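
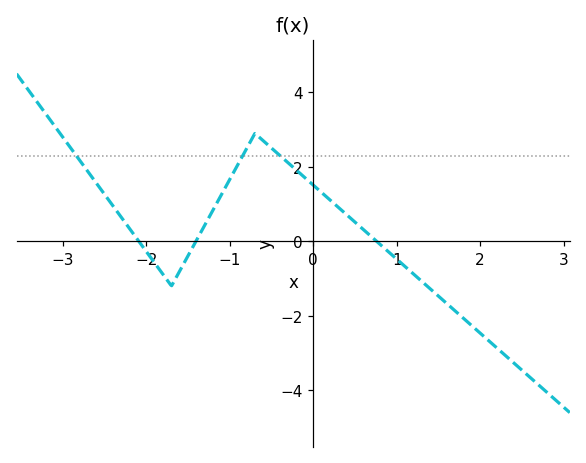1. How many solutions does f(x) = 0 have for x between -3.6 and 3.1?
3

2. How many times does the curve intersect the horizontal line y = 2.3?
3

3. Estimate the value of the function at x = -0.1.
1.8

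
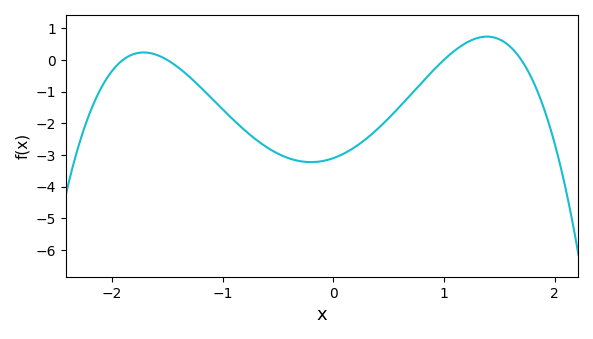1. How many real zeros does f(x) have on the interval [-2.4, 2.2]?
4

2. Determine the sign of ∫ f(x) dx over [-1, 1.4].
negative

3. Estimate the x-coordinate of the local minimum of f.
-0.2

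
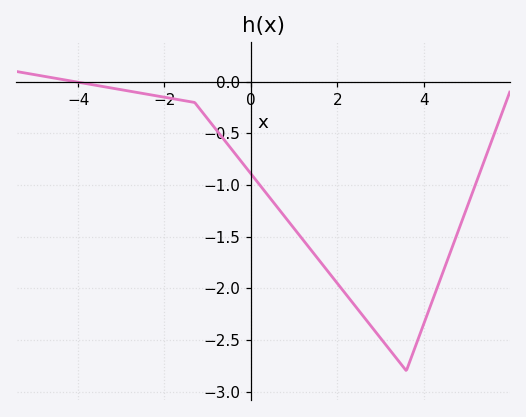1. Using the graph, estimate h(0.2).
-0.996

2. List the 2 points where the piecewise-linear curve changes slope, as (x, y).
(-1.3, -0.2); (3.6, -2.8)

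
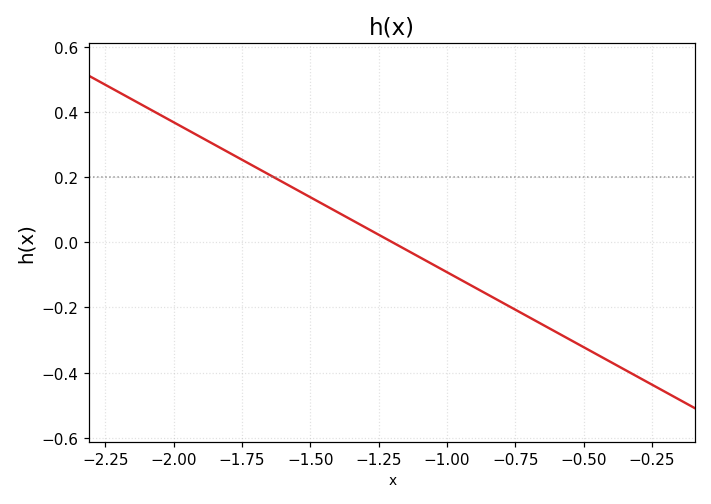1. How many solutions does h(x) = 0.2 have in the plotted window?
1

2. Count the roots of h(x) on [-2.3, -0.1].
1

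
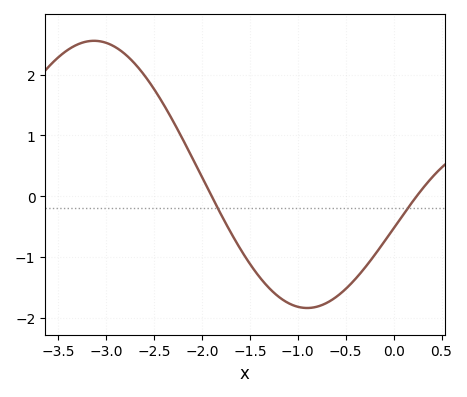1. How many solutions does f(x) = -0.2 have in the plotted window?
2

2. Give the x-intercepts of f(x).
-1.9, 0.2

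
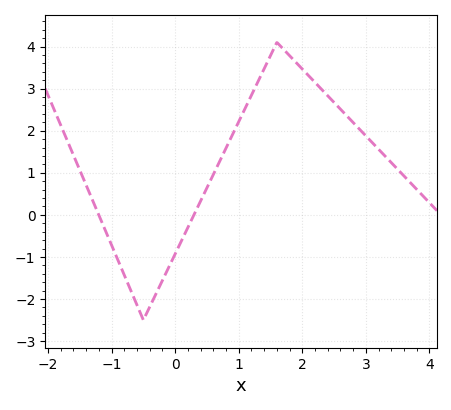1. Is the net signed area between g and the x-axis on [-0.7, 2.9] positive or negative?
positive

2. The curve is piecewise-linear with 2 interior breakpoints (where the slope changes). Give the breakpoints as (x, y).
(-0.5, -2.5); (1.6, 4.1)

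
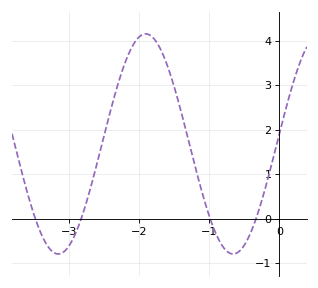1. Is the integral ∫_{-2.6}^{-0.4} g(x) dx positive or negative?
positive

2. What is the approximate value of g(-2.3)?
3.03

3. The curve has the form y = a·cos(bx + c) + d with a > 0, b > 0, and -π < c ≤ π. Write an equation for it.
y = 2.47cos(2.52x - 1.48) + 1.68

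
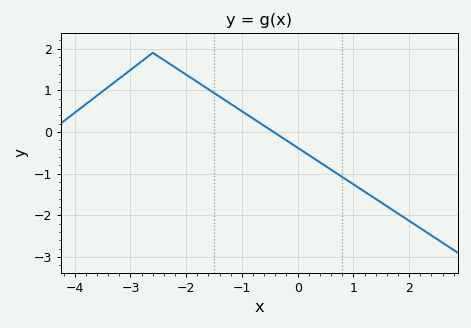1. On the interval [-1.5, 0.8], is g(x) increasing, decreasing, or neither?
decreasing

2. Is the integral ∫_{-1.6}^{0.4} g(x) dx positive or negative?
positive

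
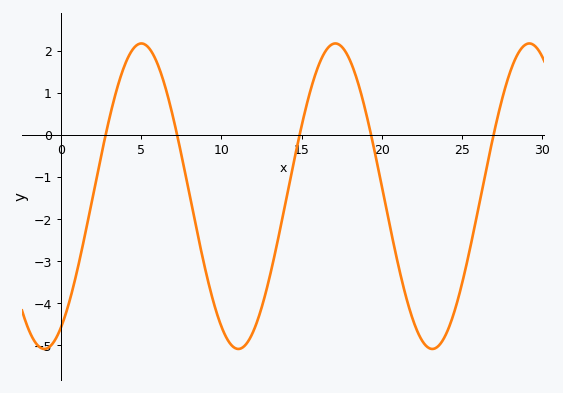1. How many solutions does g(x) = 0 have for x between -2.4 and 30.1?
5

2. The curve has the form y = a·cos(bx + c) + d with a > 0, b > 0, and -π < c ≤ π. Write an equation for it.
y = 3.63cos(0.52x - 2.61) - 1.46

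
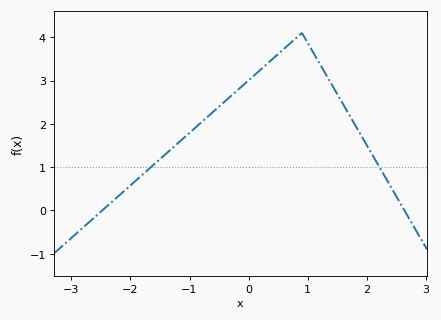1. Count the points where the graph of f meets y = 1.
2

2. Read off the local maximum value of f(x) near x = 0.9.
4.1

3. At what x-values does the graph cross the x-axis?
-2.5, 2.6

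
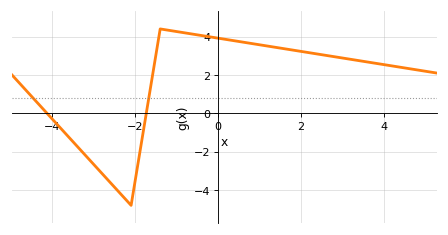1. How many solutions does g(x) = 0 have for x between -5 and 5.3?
2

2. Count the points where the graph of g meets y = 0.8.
2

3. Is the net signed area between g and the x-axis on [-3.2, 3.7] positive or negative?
positive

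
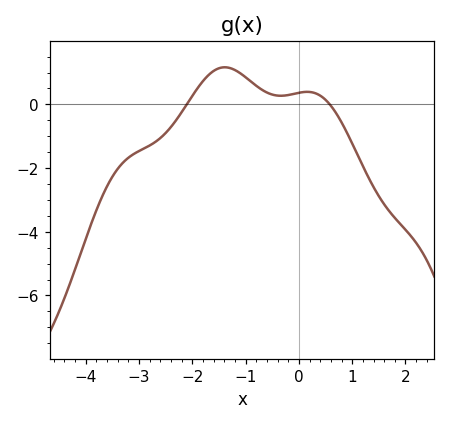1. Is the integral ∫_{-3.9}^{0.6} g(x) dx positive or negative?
negative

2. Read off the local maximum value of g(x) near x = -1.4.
1.16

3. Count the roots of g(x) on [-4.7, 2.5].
2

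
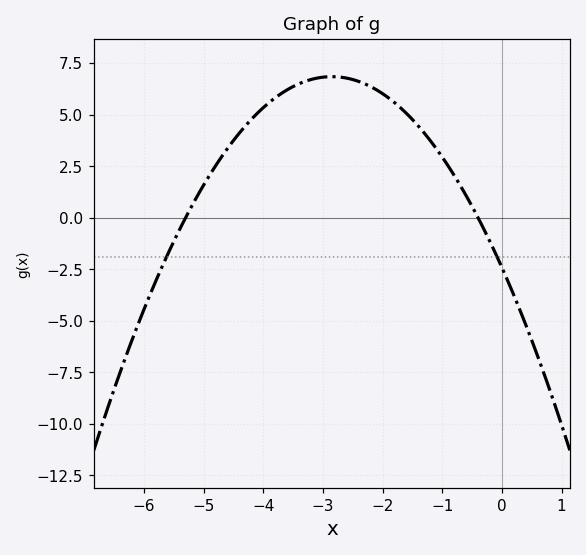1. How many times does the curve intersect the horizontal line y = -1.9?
2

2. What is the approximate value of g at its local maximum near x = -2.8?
6.84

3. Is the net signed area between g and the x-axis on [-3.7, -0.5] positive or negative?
positive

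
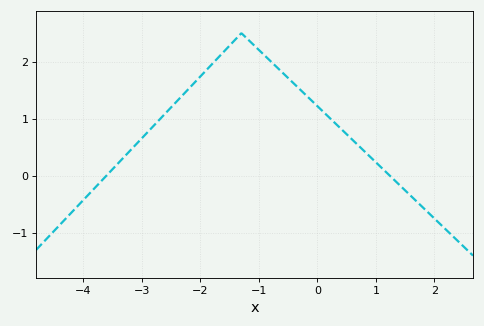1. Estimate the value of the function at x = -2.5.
1.2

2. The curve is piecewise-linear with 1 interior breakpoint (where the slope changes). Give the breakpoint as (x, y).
(-1.3, 2.5)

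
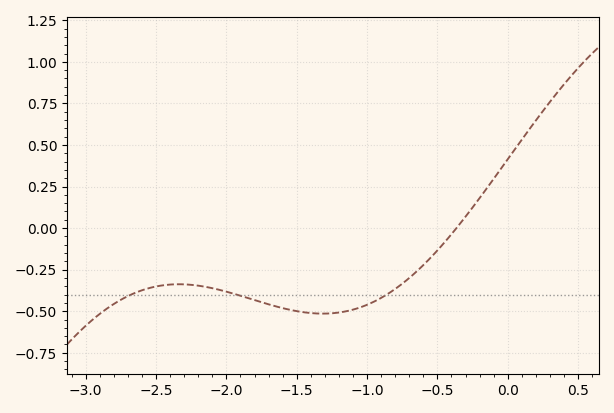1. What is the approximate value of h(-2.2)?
-0.346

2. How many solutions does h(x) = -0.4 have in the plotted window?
3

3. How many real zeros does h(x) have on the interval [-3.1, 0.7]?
1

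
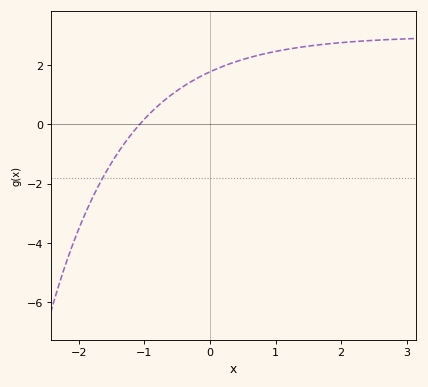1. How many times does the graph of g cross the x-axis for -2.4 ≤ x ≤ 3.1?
1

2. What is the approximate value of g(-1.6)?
-1.6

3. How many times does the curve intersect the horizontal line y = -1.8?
1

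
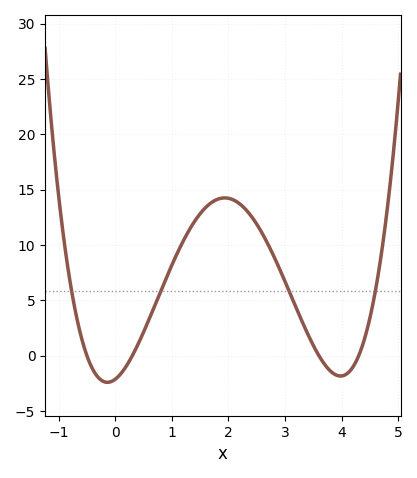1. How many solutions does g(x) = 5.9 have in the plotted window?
4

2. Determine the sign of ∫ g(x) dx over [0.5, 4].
positive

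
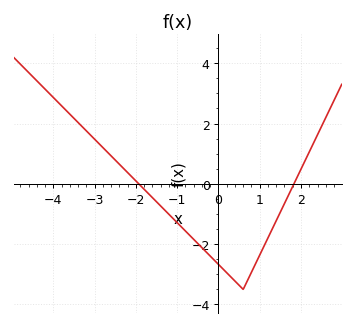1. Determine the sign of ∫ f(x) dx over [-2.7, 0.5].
negative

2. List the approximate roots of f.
-2, 1.8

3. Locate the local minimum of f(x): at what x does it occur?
0.6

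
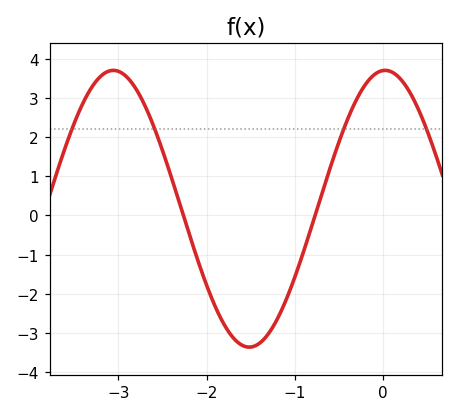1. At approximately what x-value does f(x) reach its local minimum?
-1.52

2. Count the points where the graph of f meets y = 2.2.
4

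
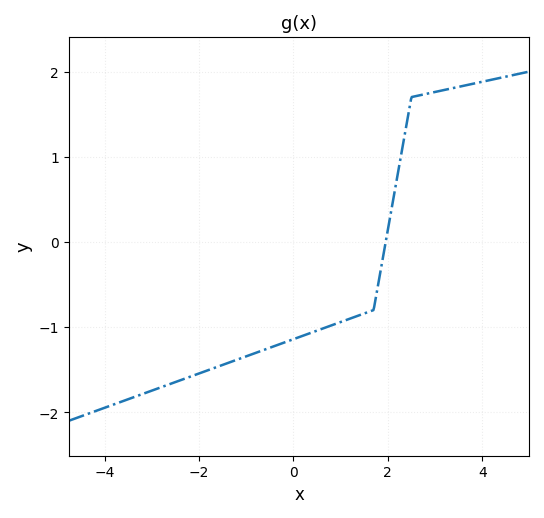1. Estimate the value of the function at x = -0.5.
-1.24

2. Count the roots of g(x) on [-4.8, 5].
1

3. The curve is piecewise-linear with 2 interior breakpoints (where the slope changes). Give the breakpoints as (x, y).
(1.7, -0.8); (2.5, 1.7)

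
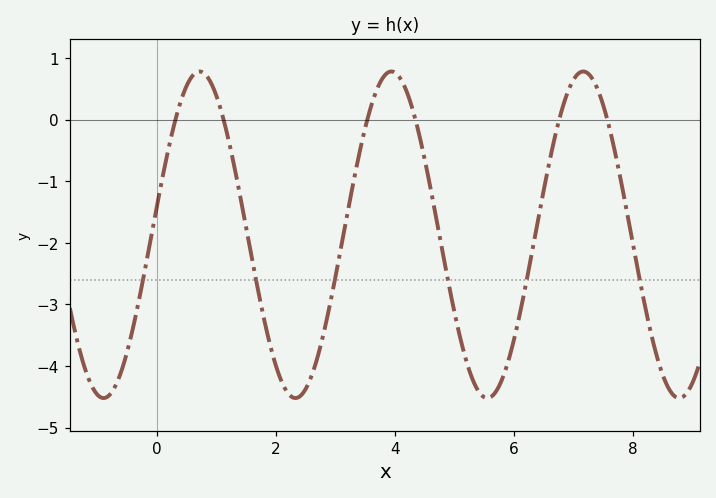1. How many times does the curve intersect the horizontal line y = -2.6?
6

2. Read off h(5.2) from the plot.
-3.9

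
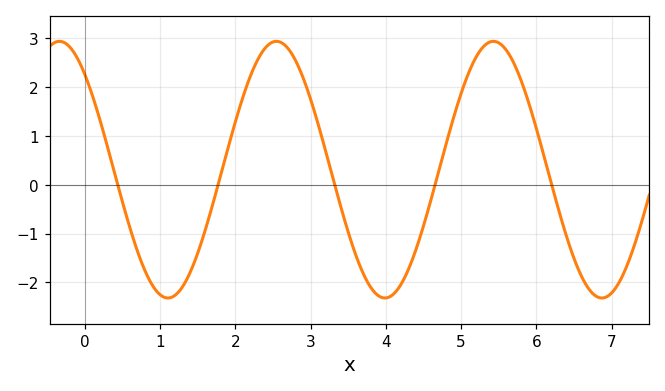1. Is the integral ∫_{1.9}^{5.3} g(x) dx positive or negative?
positive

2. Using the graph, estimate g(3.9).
-2.27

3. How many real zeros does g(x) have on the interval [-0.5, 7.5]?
5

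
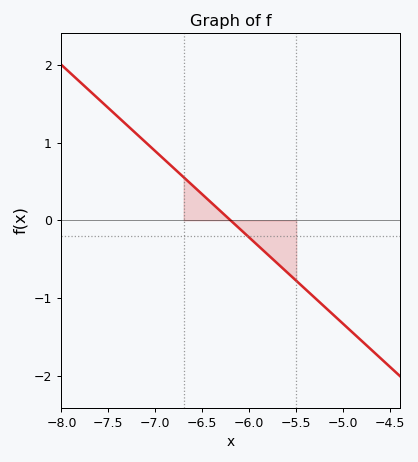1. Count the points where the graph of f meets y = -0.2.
1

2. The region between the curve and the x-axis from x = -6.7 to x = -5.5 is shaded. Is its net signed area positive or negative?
negative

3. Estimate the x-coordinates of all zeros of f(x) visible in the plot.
-6.2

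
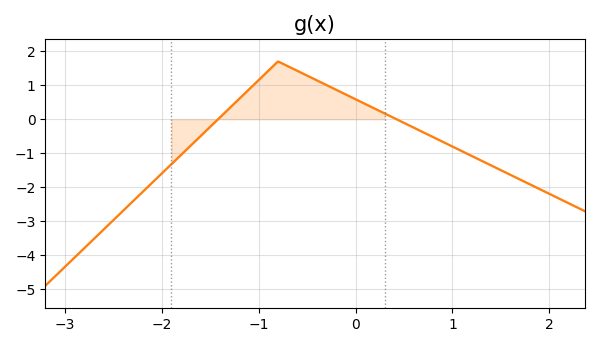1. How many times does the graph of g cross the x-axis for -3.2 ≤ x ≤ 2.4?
2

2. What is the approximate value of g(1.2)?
-1.08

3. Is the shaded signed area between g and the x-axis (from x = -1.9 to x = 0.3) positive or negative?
positive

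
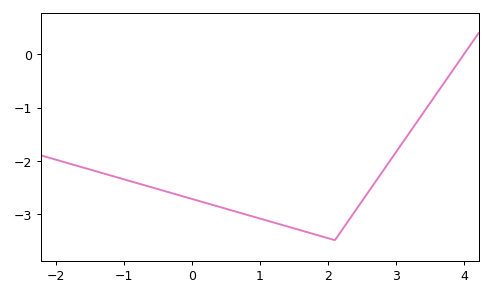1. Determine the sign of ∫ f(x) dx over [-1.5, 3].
negative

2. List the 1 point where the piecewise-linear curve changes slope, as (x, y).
(2.1, -3.5)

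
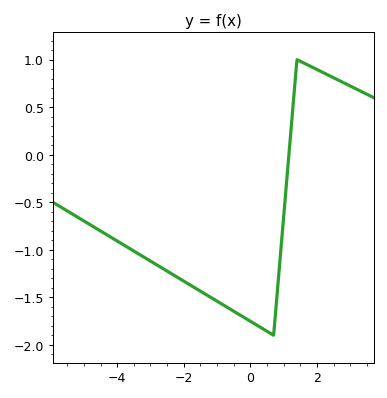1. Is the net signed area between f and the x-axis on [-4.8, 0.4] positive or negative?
negative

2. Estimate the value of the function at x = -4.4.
-0.8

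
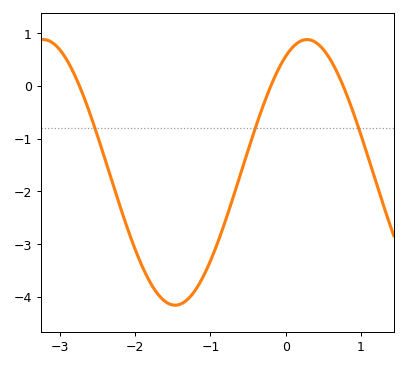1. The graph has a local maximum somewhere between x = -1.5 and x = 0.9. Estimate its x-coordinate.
0.3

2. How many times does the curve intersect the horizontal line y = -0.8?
3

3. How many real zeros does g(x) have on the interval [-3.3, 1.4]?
3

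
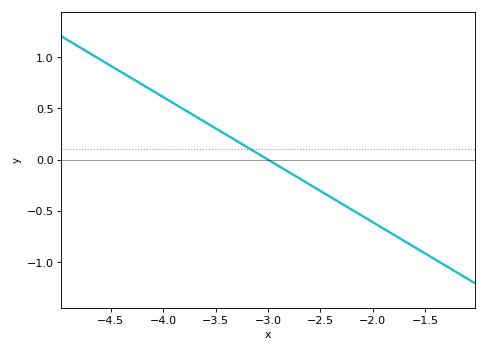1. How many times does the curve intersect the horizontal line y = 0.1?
1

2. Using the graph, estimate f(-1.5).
-0.915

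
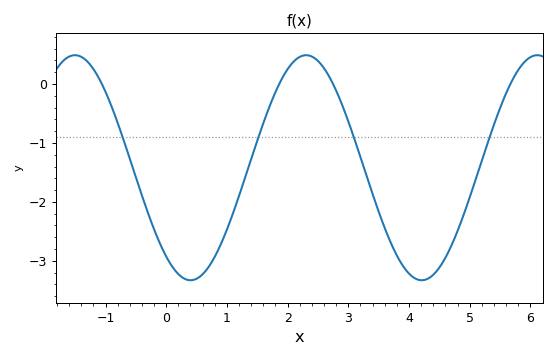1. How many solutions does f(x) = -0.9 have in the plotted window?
4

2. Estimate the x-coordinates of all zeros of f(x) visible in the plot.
-1, 1.8, 2.8, 5.6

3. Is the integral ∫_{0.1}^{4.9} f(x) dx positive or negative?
negative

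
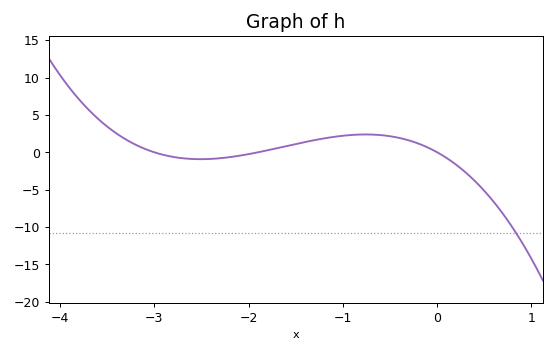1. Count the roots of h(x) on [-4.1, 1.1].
3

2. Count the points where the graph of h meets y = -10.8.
1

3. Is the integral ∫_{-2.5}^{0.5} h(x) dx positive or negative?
positive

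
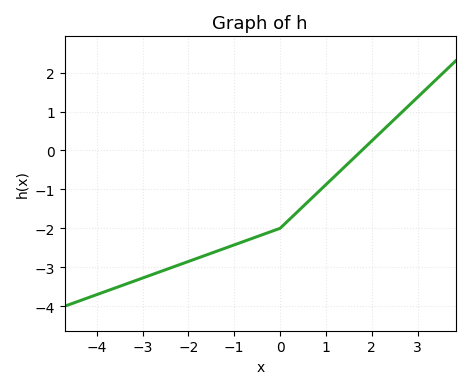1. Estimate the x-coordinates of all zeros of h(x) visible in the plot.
1.78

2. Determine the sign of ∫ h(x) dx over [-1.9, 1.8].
negative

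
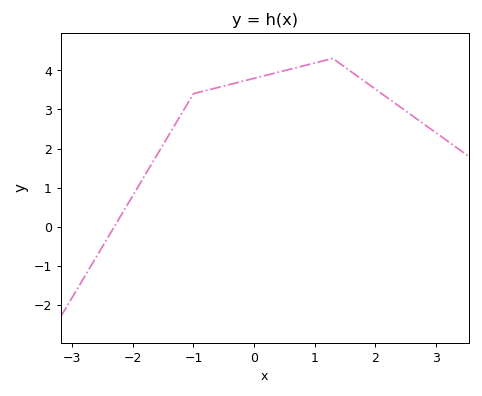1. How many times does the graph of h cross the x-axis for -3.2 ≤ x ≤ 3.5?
1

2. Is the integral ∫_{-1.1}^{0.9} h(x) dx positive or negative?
positive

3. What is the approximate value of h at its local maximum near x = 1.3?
4.3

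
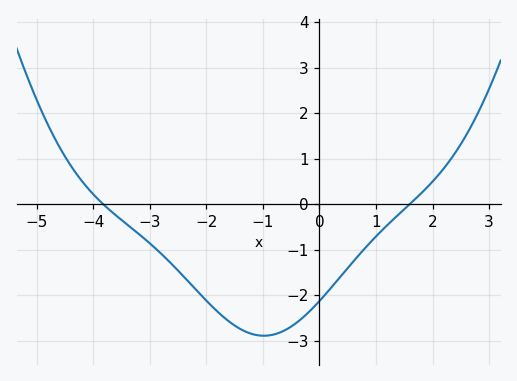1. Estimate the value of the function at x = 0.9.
-0.842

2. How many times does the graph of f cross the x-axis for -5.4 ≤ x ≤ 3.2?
2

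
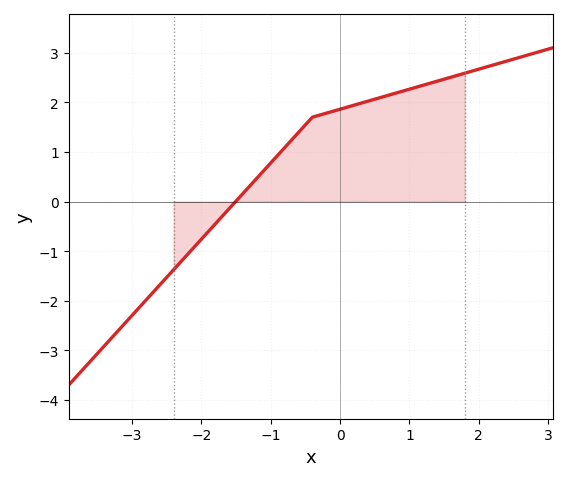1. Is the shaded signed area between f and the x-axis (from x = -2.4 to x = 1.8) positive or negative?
positive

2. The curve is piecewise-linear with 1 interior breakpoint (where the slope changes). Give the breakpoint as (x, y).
(-0.4, 1.7)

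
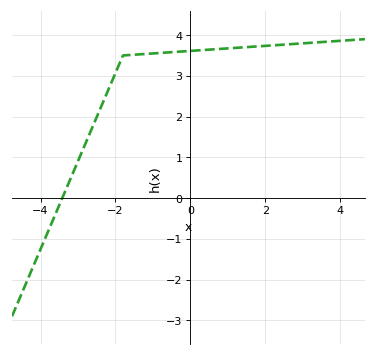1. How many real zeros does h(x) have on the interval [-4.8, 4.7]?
1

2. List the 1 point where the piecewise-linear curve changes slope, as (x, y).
(-1.8, 3.5)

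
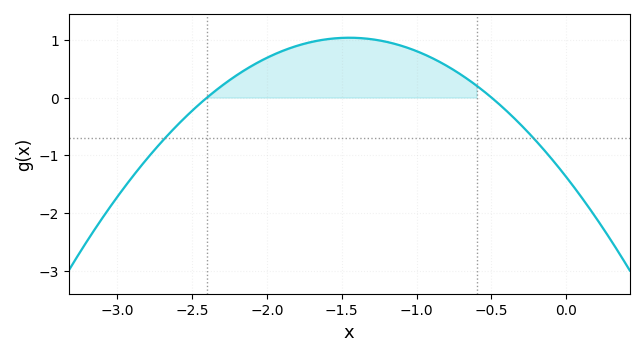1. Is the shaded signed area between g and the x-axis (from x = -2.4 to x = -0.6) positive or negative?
positive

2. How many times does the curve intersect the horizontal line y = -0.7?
2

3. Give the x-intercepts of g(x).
-2.4, -0.5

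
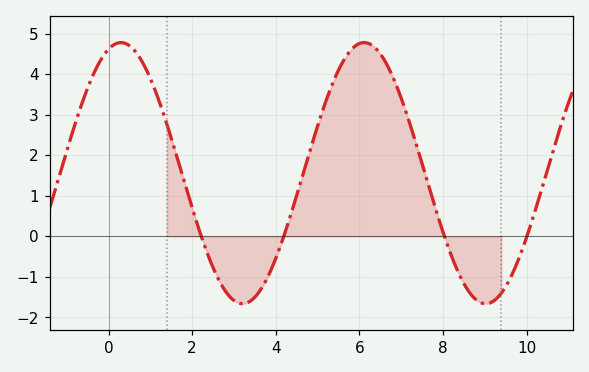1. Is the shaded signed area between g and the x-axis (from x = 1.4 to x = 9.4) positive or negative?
positive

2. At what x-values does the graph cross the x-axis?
2.22, 4.19, 8.04, 10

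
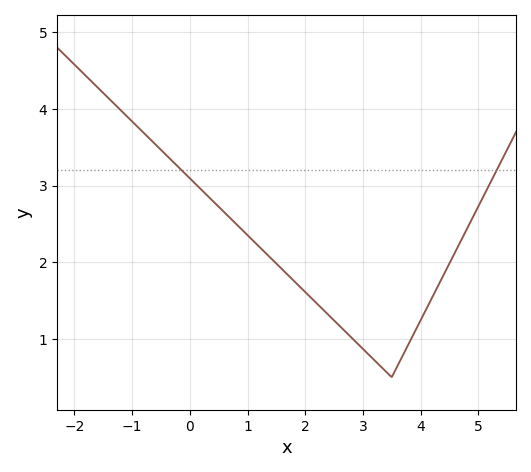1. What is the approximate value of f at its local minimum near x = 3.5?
0.5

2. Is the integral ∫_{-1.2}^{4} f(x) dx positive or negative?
positive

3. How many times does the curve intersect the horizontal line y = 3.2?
2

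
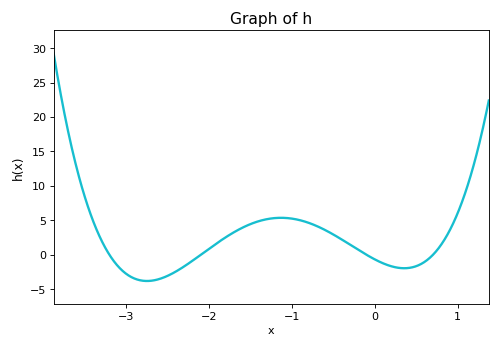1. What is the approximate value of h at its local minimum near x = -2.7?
-3.8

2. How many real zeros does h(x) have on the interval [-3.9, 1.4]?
4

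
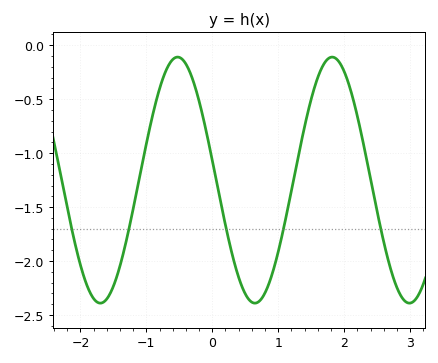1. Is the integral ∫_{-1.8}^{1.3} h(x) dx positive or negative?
negative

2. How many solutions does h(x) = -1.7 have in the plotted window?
5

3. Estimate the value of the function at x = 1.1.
-1.65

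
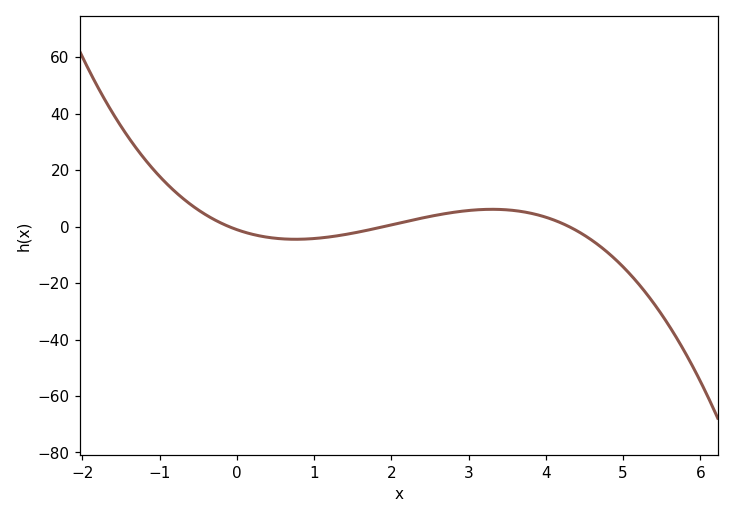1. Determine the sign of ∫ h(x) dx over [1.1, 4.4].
positive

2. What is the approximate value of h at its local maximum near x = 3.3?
6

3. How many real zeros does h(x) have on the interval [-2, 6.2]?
3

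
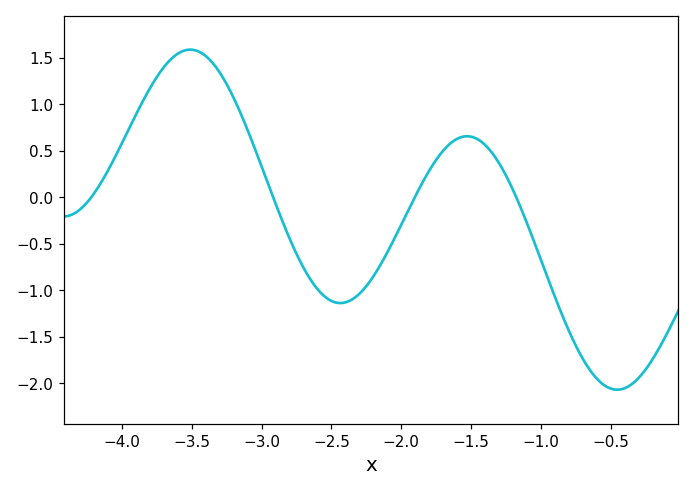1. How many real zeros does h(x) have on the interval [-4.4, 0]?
4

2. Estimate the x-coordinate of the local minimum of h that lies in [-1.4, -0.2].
-0.5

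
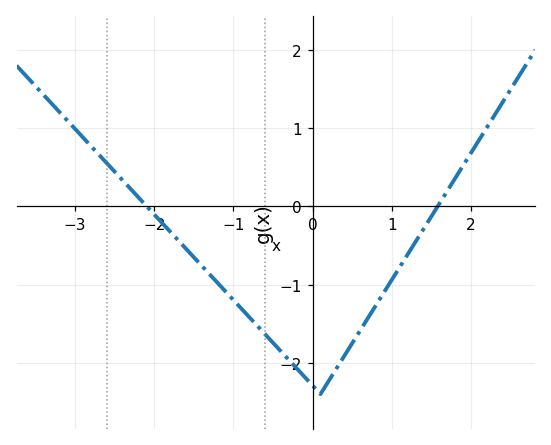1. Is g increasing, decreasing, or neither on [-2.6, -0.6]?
decreasing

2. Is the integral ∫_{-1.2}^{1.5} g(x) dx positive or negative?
negative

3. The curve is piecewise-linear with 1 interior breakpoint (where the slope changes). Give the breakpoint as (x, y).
(0.1, -2.4)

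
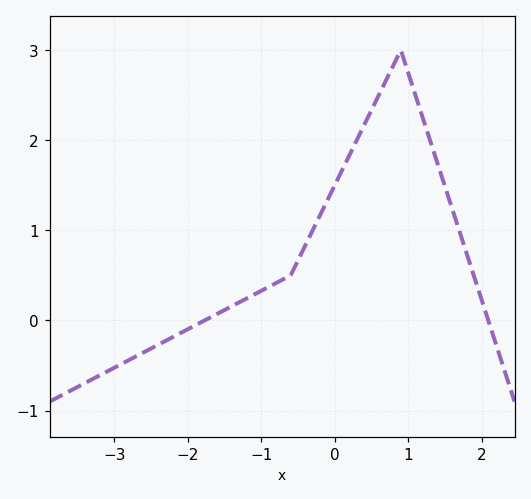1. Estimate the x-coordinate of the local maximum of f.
0.9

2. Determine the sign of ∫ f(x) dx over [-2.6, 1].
positive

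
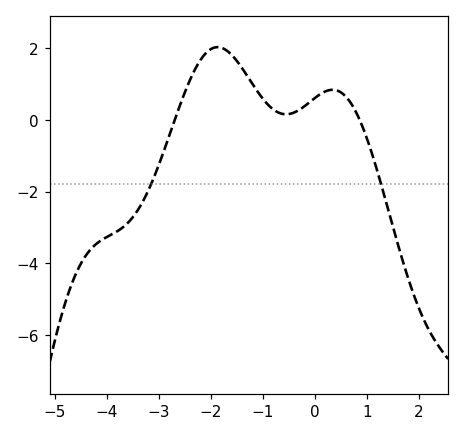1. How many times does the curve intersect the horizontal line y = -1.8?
2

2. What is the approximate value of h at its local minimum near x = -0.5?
0.2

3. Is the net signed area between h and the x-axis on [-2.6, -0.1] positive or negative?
positive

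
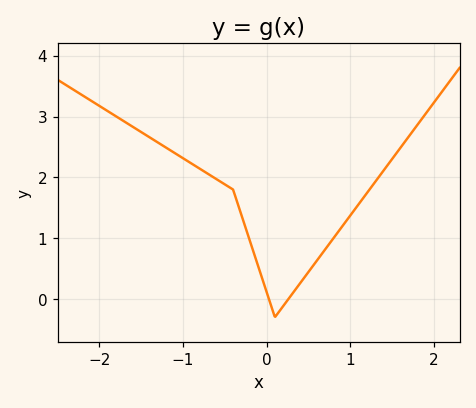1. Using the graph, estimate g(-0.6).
2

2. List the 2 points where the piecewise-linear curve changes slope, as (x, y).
(-0.4, 1.8); (0.1, -0.3)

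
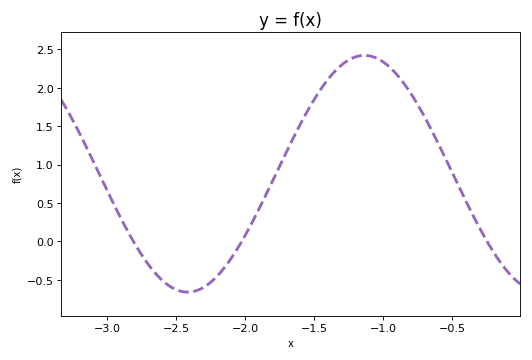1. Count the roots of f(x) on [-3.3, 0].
3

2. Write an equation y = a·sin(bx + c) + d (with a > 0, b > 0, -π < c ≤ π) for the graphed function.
y = 1.54sin(2.45x - 1.93) + 0.88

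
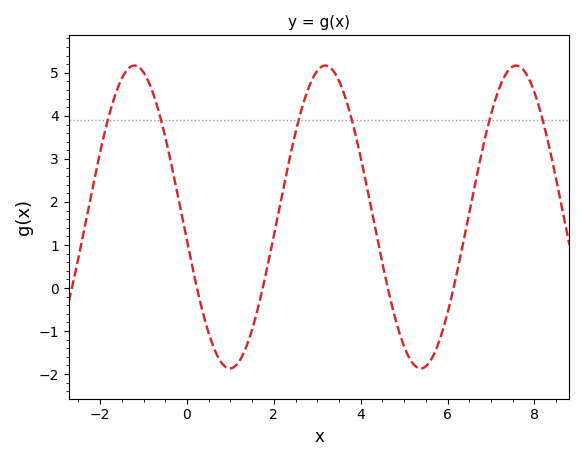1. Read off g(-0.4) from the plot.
3.1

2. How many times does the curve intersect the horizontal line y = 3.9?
6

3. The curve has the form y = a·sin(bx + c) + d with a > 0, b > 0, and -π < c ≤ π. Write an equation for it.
y = 3.52sin(1.4x - 3) + 1.65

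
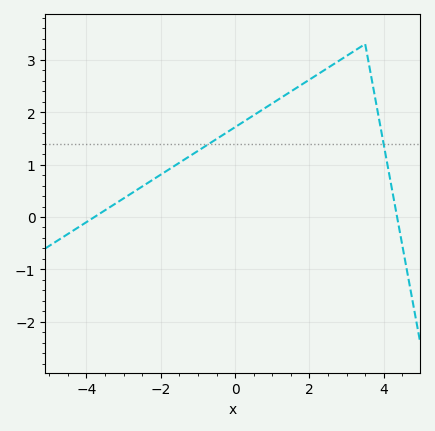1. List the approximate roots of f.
-3.8, 4.4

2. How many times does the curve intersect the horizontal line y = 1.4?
2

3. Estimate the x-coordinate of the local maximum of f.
3.4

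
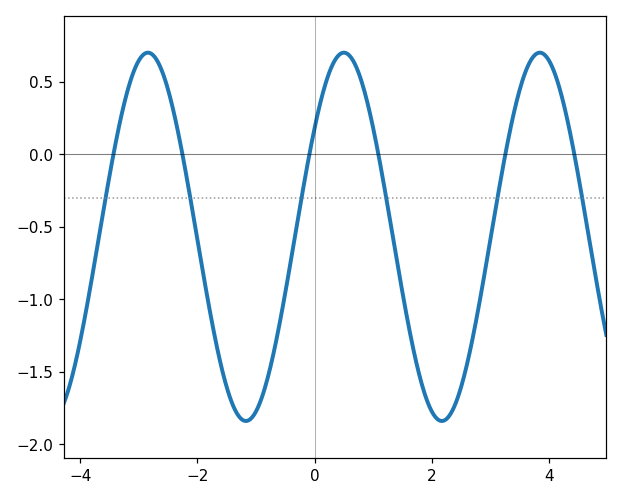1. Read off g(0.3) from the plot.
0.612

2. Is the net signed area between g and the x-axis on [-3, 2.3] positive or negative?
negative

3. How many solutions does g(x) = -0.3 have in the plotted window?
6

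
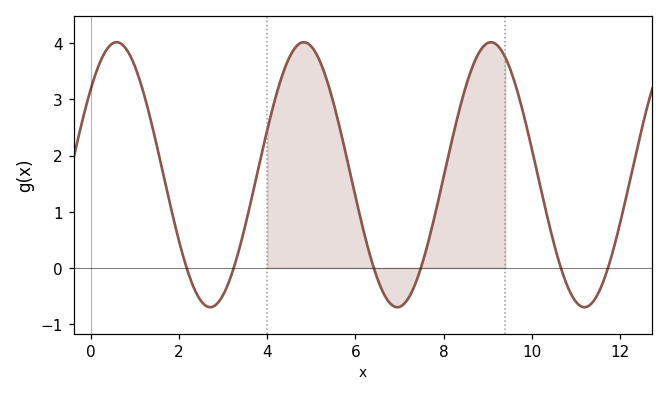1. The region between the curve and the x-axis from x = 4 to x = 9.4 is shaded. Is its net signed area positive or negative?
positive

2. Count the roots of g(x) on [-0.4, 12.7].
6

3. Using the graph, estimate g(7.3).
-0.39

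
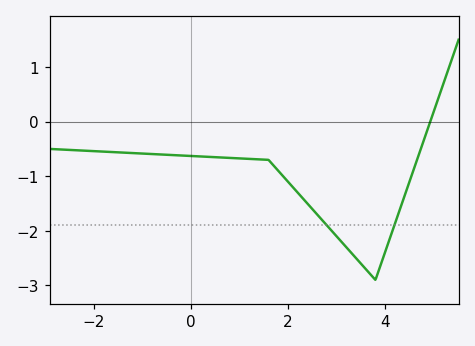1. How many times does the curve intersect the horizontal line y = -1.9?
2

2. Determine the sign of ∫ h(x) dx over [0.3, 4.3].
negative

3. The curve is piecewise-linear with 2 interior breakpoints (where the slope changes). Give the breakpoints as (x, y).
(1.6, -0.7); (3.8, -2.9)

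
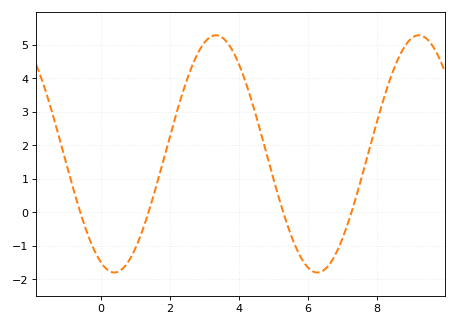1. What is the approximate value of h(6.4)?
-1.76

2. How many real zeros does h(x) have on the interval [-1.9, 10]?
4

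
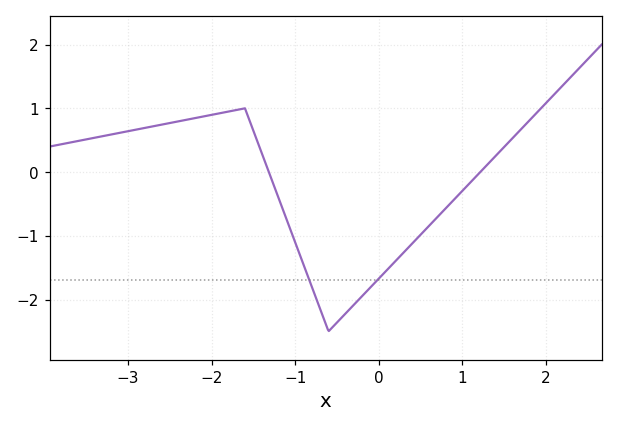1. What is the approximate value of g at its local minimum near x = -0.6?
-2.5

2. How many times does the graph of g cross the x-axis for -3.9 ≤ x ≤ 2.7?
2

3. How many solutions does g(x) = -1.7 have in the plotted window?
2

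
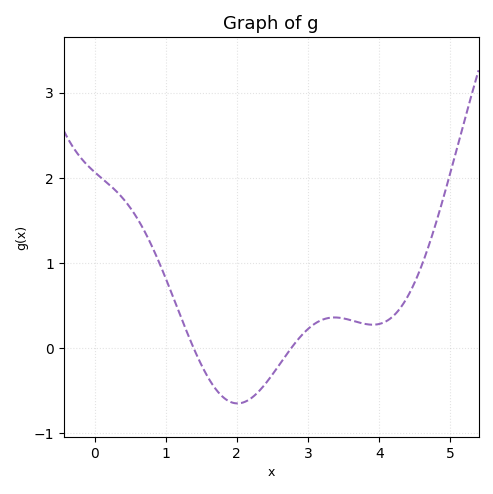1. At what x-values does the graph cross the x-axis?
1.39, 2.77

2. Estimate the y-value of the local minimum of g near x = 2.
-0.651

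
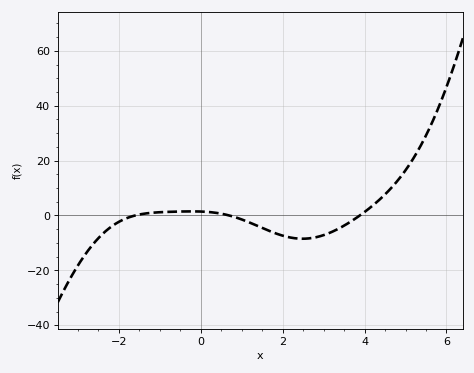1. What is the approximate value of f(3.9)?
0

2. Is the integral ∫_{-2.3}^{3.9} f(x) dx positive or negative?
negative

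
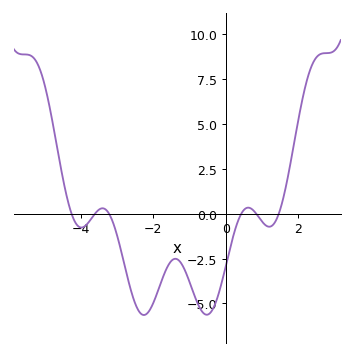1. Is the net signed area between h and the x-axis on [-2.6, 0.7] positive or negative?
negative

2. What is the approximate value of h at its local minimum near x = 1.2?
-0.722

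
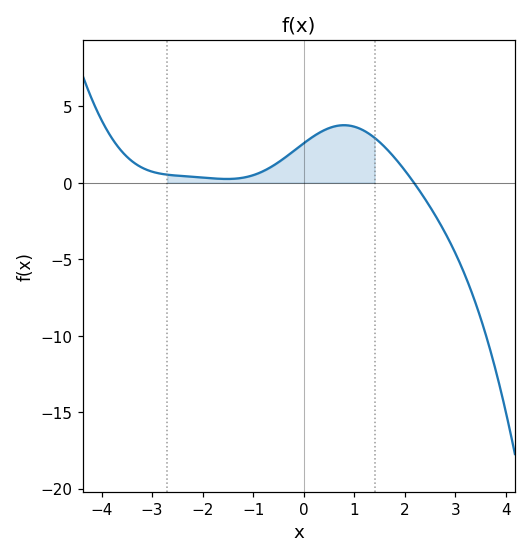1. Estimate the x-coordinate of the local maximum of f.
0.8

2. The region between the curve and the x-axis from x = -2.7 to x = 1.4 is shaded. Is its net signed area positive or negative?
positive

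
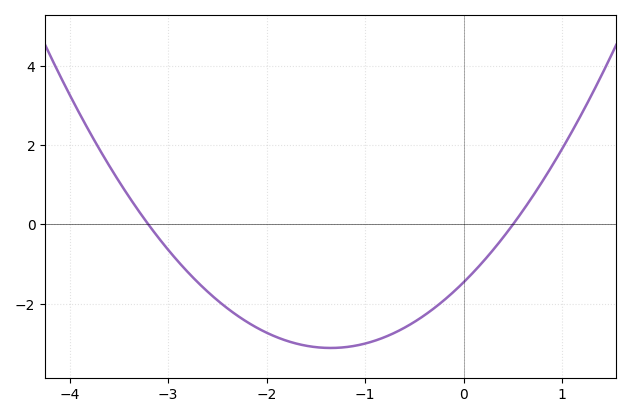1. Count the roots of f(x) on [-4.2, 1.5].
2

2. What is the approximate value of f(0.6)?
0.4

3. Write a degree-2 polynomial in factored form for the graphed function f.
y = 0.91(x + 3.2)(x - 0.5)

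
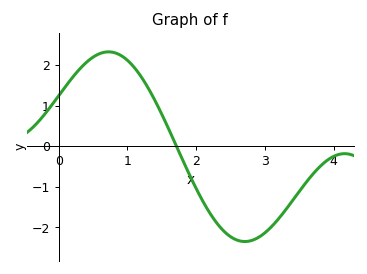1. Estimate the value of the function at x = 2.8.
-2.32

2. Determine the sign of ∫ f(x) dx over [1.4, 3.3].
negative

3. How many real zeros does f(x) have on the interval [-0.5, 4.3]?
1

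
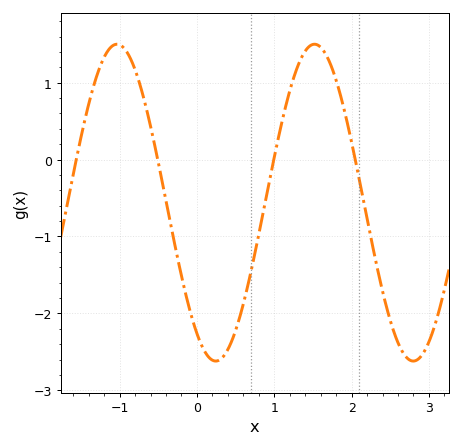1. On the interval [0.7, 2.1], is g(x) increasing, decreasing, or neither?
neither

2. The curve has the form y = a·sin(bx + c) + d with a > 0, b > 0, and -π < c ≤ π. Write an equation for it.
y = 2.06sin(2.46x - 2.17) - 0.56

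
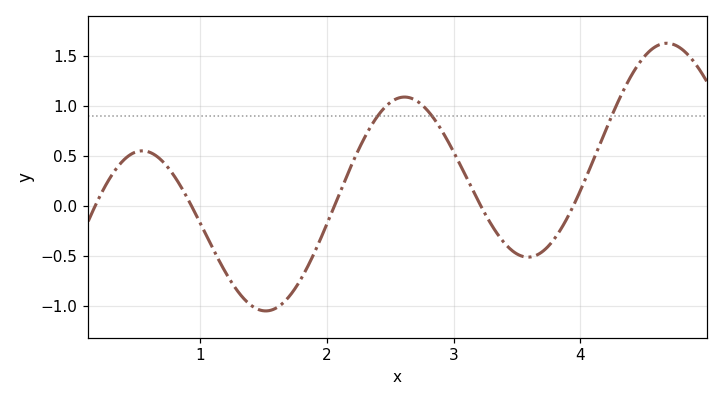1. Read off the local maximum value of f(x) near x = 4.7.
1.6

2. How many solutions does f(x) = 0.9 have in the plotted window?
3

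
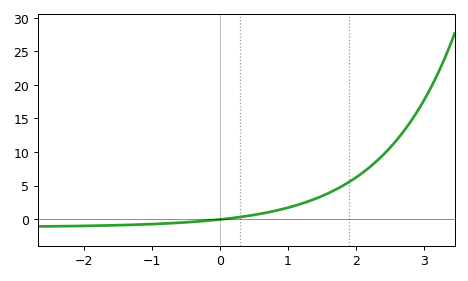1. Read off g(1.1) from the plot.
1.99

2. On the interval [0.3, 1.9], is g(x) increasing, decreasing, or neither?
increasing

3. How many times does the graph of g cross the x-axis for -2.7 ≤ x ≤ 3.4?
1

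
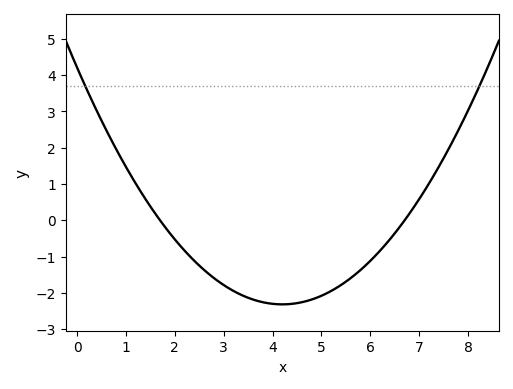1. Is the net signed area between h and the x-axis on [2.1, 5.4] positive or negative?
negative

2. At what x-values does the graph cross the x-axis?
1.7, 6.7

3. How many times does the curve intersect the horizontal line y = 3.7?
2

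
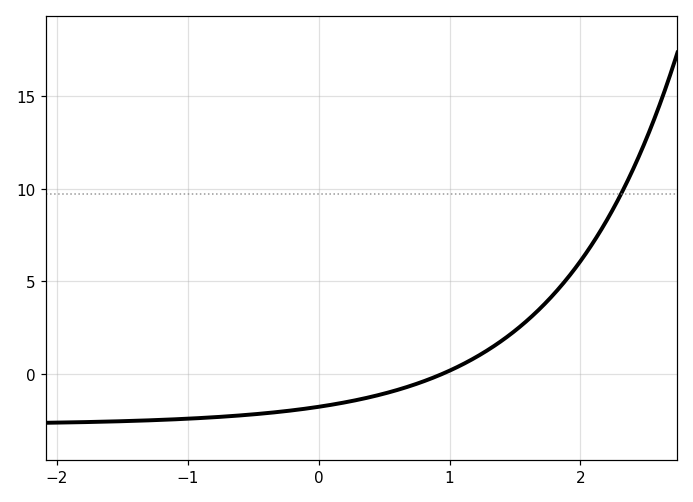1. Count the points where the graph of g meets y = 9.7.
1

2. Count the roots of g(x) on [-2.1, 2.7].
1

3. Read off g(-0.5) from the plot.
-2.2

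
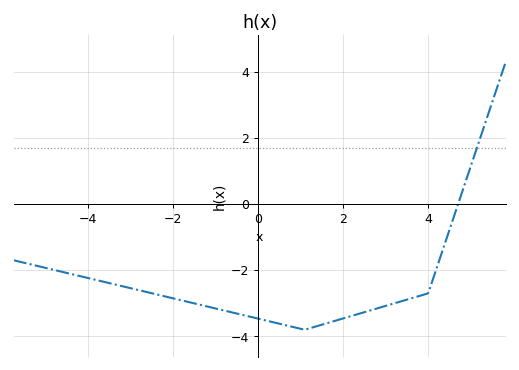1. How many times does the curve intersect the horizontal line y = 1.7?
1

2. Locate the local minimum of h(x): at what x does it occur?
1.1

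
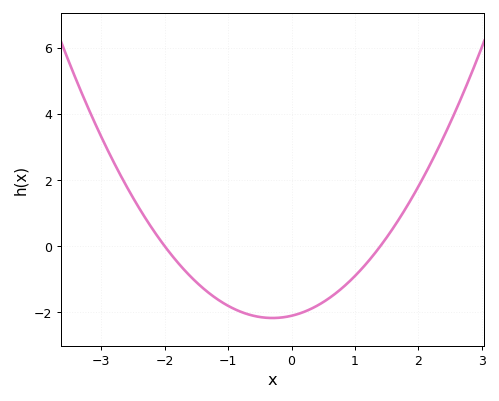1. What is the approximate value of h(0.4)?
-1.8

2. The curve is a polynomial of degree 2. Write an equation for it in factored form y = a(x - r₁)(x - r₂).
y = 0.75(x + 2)(x - 1.4)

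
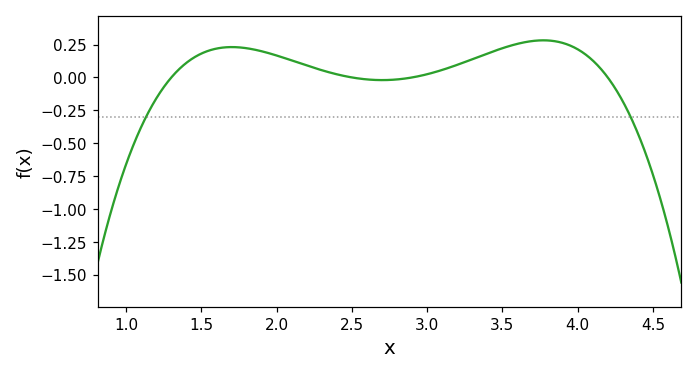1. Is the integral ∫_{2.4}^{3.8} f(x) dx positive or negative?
positive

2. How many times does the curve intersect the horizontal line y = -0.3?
2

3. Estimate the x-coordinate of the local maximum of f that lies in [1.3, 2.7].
1.7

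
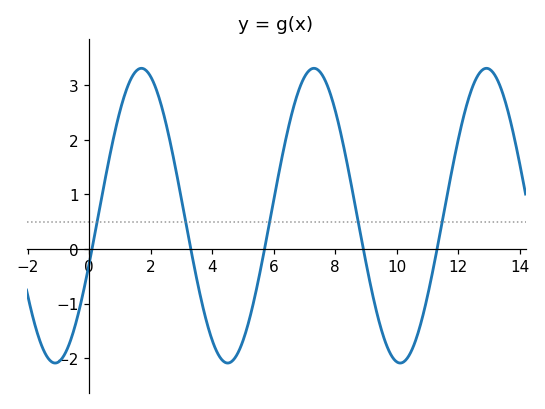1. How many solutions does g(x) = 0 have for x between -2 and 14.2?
5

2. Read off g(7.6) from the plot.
3.2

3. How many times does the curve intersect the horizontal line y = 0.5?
5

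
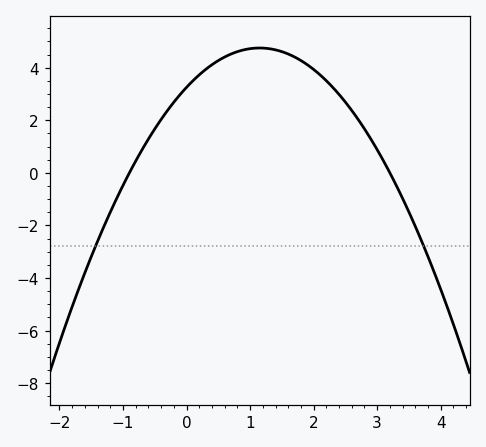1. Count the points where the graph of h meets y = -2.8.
2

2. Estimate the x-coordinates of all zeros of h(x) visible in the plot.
-0.9, 3.2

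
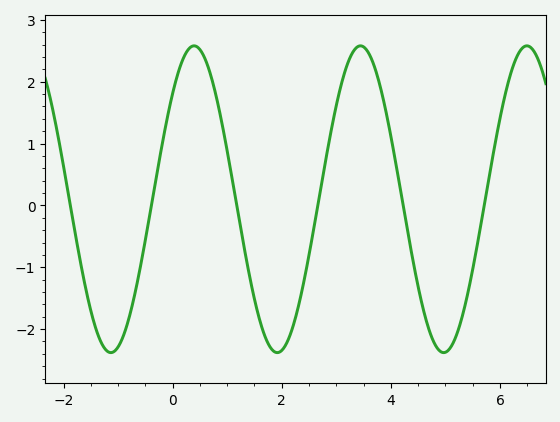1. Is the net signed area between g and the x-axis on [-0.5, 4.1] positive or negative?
positive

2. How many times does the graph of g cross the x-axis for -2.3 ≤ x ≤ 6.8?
6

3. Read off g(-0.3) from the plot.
0.5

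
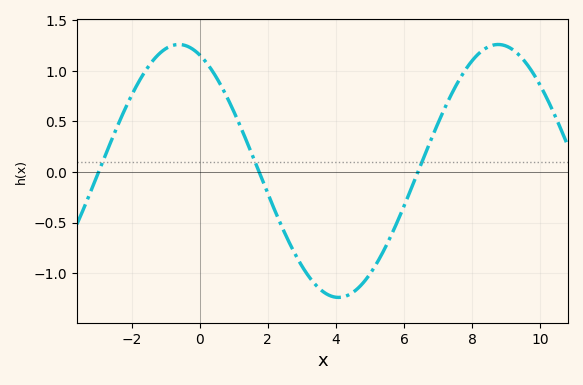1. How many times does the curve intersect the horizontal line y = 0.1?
3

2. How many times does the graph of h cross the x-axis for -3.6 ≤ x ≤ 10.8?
3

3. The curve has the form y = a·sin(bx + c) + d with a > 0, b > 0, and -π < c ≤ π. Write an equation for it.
y = 1.25sin(0.67x + 2) + 0.01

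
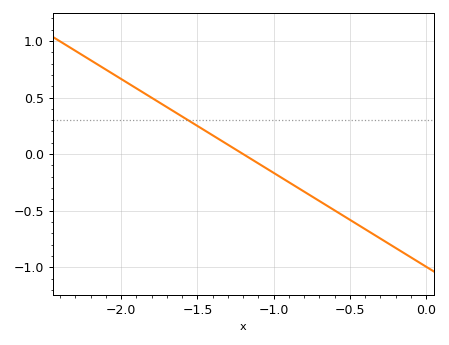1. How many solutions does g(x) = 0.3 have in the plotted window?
1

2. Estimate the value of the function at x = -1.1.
-0.1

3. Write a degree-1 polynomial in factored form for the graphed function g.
y = -0.83(x + 1.2)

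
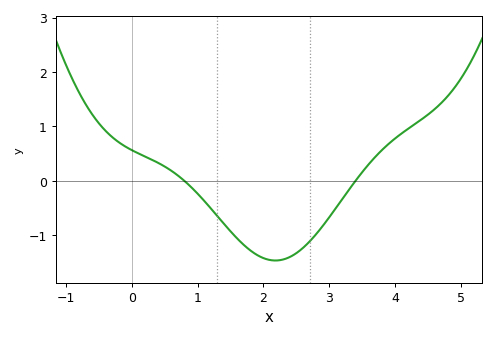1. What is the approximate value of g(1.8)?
-1.28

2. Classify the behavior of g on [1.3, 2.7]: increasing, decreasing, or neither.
neither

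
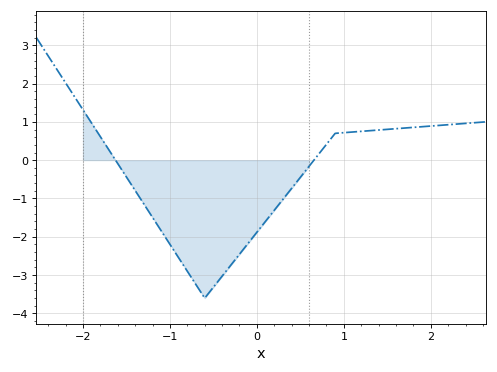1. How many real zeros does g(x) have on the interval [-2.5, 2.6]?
2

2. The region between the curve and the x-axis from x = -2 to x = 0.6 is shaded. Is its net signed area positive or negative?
negative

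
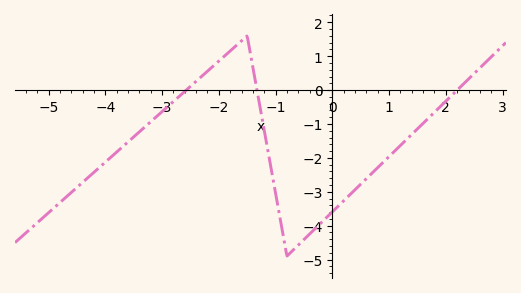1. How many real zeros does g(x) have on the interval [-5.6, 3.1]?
3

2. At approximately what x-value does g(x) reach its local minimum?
-0.799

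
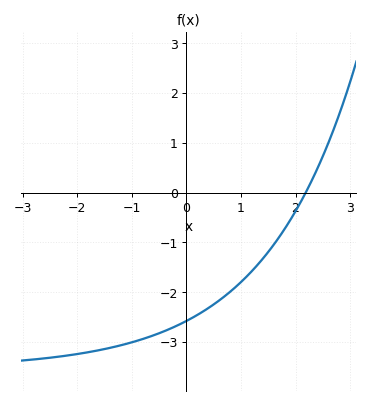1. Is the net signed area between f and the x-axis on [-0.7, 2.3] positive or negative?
negative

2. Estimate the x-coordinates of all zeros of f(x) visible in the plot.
2.19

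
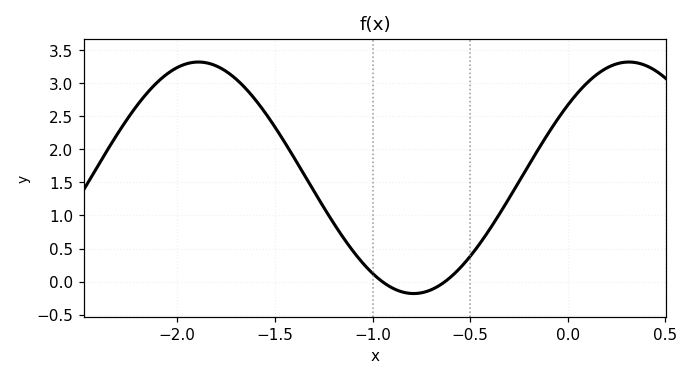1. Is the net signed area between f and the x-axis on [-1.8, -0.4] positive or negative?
positive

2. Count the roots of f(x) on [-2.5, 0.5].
2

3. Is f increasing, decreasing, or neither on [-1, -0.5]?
neither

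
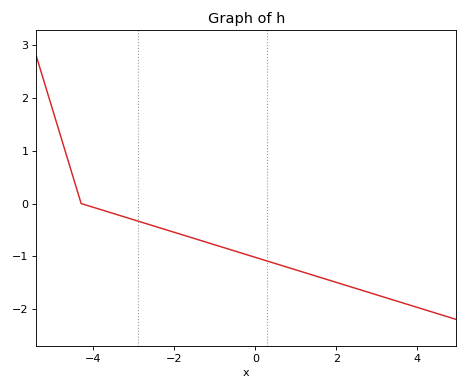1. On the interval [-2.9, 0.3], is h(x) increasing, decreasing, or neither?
decreasing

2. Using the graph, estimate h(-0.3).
-0.95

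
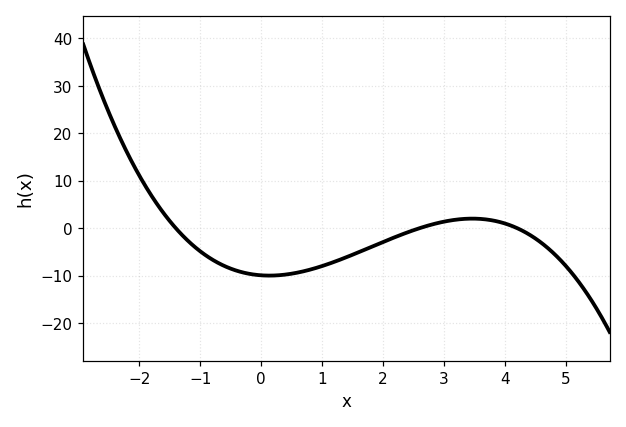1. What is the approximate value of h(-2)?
11.1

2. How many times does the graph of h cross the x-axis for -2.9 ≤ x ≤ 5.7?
3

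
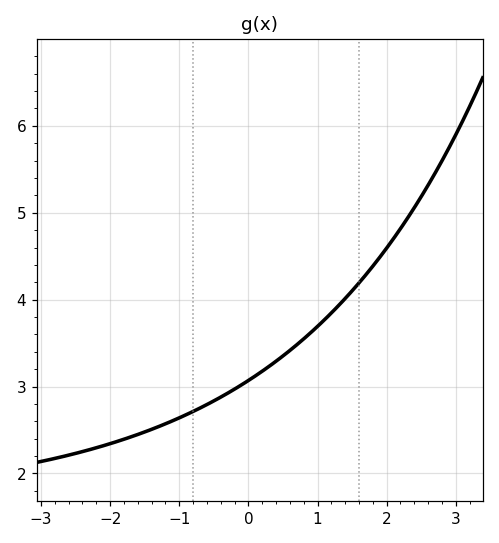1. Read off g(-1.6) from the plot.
2.45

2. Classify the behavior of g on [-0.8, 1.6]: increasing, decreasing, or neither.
increasing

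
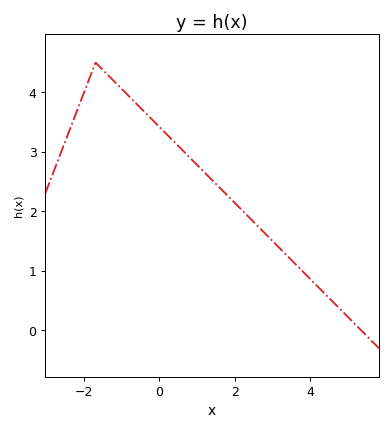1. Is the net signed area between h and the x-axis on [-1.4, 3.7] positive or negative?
positive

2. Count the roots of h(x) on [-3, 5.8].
1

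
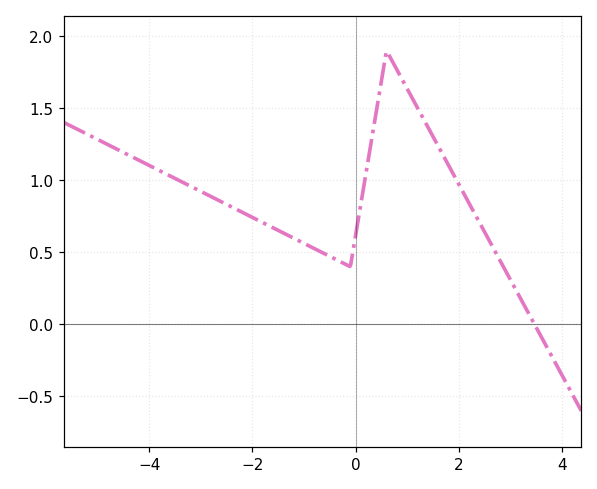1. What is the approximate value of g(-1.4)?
0.634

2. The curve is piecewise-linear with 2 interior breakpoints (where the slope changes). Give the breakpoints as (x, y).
(-0.1, 0.4); (0.6, 1.9)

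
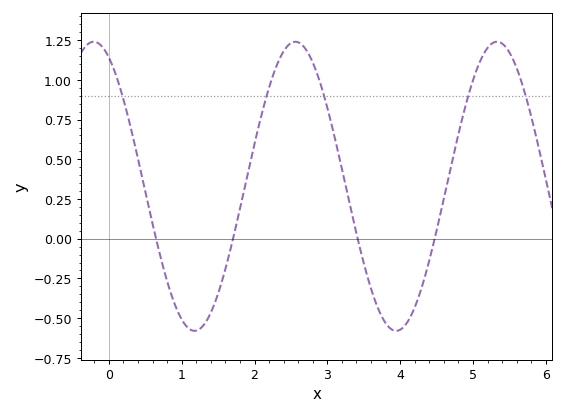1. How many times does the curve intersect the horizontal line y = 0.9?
5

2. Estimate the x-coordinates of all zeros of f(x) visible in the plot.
0.6, 1.7, 3.4, 4.5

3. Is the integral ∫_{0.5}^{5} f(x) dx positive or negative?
positive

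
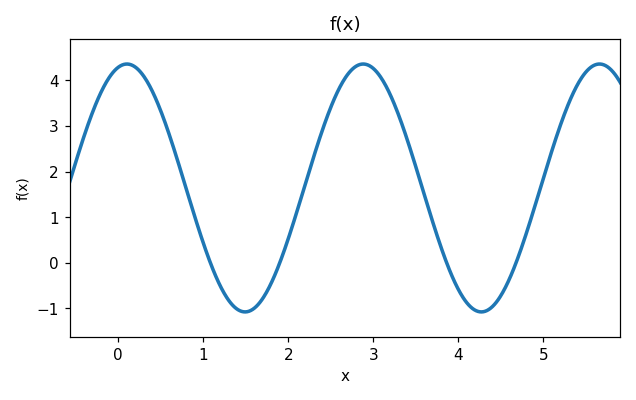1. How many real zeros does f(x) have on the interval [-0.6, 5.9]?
4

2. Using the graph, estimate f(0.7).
2.23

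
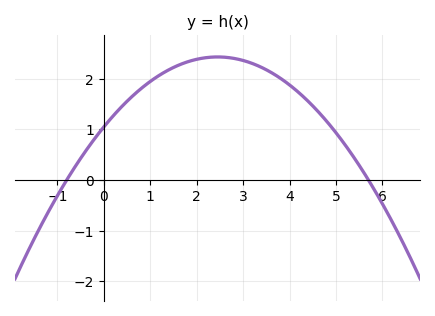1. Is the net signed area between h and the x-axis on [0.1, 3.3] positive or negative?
positive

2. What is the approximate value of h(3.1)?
2.3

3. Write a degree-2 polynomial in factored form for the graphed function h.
y = -0.23(x + 0.8)(x - 5.7)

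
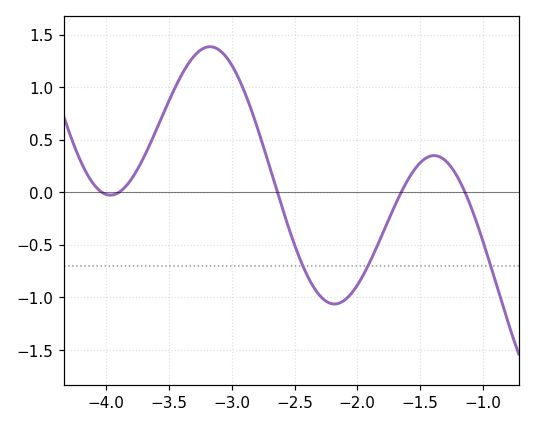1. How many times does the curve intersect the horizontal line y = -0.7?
3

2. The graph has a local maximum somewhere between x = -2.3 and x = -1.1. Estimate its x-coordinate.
-1.4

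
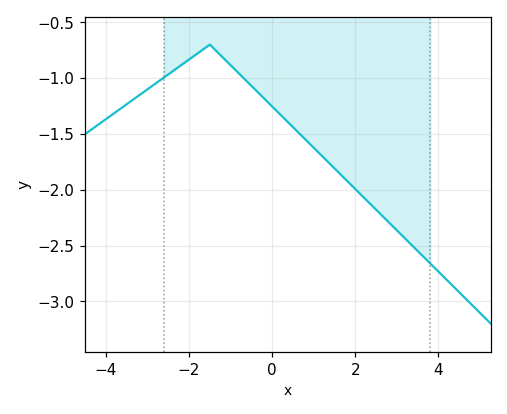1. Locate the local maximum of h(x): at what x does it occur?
-1.4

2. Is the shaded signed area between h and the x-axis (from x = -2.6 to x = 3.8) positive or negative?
negative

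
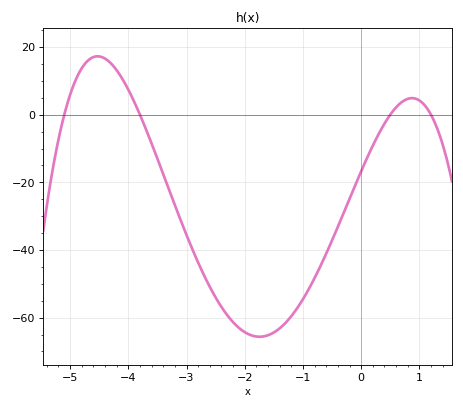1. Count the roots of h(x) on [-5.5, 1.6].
4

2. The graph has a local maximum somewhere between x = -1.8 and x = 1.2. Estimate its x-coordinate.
0.9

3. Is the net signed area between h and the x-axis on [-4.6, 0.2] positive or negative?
negative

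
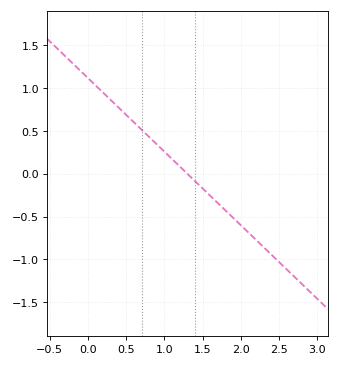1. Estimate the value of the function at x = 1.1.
0.172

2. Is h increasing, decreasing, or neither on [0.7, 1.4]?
decreasing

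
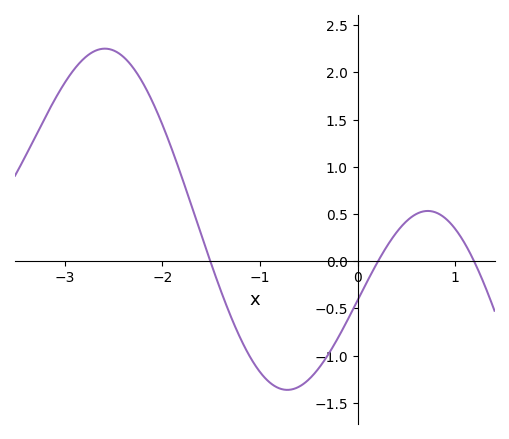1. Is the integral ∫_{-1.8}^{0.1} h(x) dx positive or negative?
negative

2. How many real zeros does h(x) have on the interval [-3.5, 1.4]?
3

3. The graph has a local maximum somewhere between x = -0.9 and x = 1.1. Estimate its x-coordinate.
0.72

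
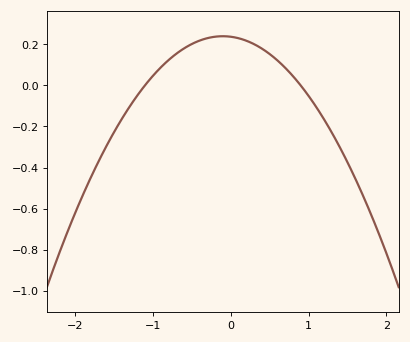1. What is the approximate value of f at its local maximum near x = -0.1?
0.24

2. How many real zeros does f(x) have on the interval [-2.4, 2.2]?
2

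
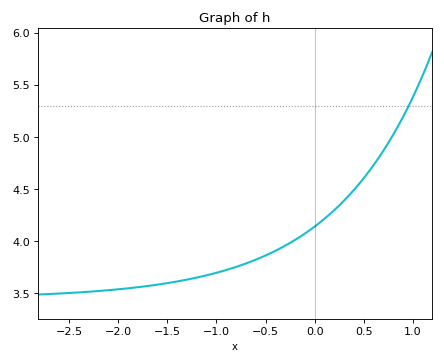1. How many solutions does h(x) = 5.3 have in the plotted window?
1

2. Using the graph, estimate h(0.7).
4.87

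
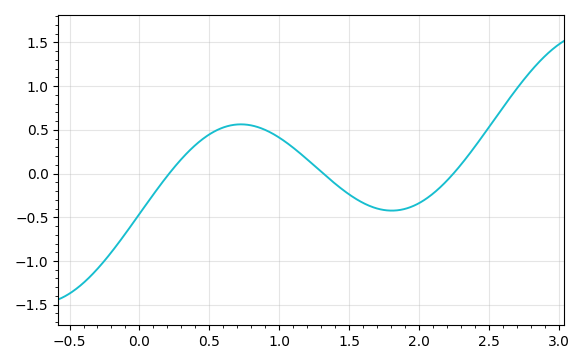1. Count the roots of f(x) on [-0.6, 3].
3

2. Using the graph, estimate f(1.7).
-0.399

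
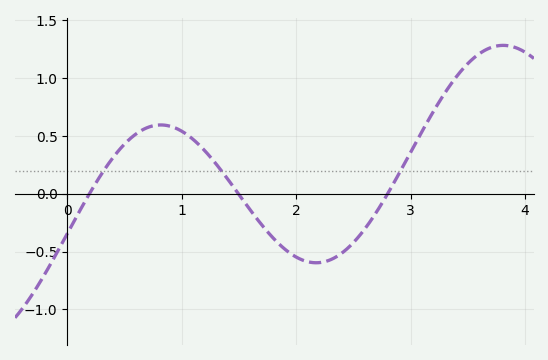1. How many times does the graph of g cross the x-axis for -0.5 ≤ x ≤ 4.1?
3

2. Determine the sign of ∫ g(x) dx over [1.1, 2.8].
negative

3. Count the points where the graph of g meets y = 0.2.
3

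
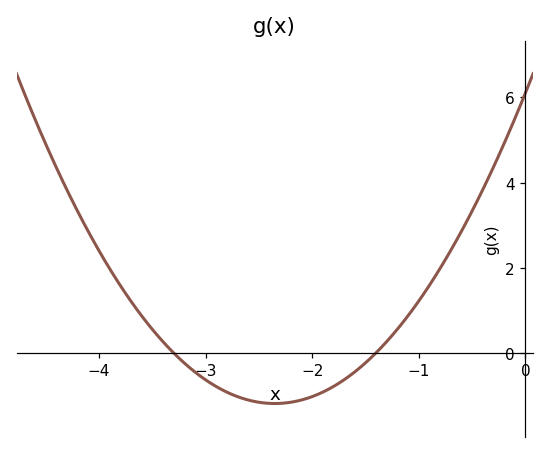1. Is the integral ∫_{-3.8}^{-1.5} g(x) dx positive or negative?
negative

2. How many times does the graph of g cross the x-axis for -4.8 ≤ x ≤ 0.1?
2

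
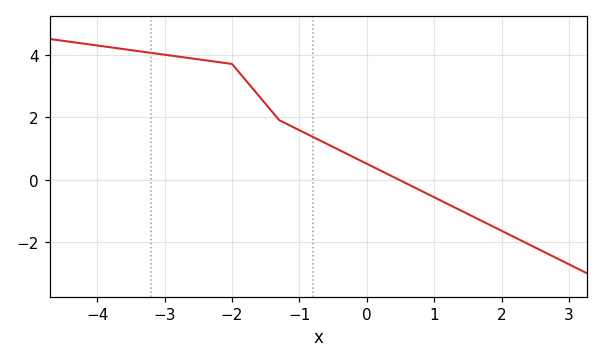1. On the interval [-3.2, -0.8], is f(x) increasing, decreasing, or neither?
decreasing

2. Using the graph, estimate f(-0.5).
1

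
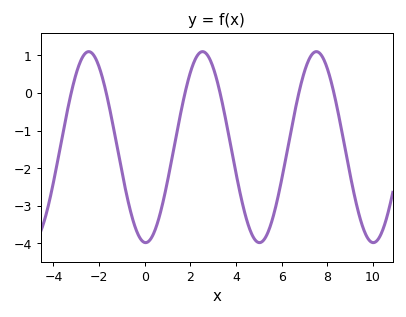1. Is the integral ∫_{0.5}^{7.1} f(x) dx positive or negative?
negative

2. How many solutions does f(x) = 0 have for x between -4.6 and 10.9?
6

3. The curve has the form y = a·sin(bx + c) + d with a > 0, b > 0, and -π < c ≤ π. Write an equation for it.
y = 2.54sin(1.3x - 1.6) - 1.44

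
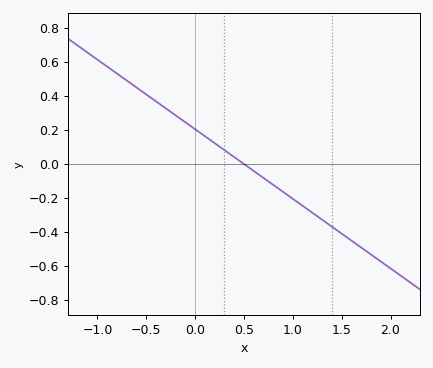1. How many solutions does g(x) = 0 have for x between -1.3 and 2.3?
1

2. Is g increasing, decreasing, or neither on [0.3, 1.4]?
decreasing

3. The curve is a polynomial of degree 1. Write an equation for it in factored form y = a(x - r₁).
y = -0.41(x - 0.5)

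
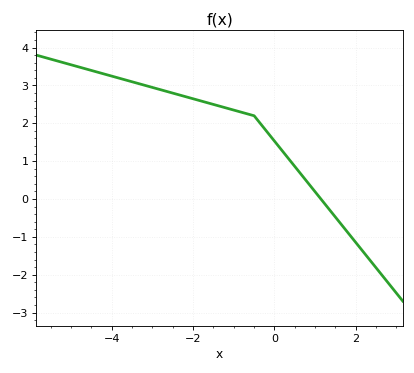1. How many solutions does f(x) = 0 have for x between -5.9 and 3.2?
1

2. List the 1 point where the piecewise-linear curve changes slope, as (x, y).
(-0.5, 2.2)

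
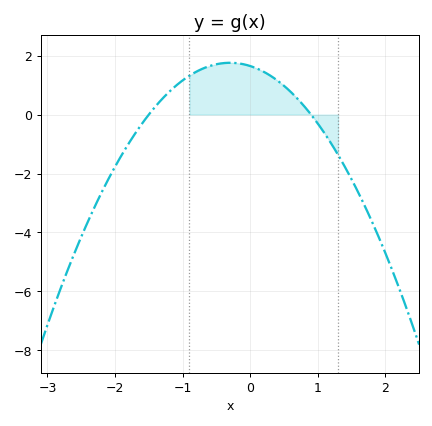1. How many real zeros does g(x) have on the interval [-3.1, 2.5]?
2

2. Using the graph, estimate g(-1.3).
0.6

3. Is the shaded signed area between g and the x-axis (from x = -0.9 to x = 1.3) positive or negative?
positive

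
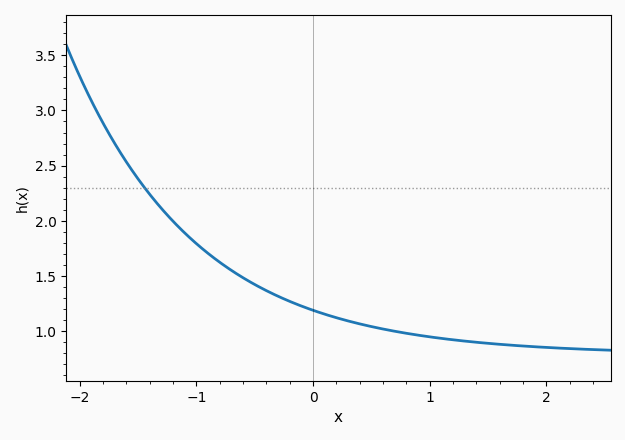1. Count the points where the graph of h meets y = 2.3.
1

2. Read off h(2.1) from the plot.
0.848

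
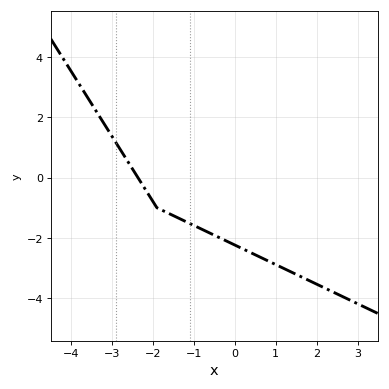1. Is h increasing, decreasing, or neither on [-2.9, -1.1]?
decreasing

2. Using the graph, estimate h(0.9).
-2.8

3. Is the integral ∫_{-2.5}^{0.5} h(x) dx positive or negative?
negative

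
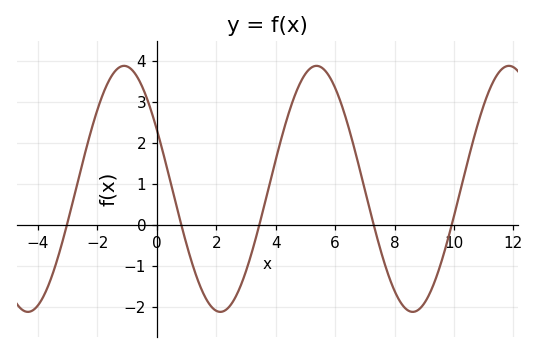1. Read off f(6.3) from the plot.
2.75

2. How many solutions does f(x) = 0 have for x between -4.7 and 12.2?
5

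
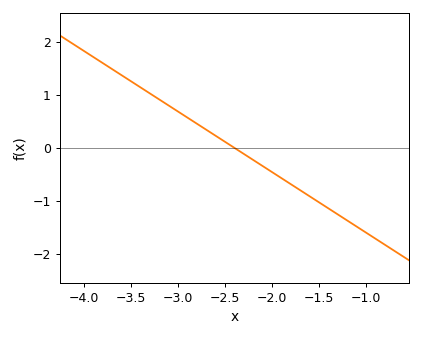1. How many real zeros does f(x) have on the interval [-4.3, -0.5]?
1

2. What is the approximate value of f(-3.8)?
1.6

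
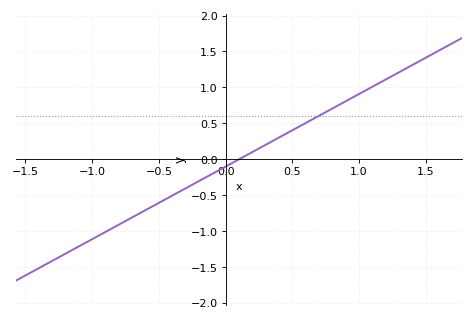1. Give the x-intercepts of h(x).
0.1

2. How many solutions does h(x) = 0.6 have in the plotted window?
1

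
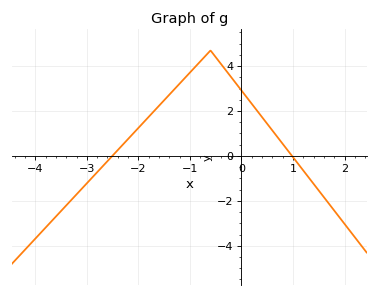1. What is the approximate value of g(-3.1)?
-1.46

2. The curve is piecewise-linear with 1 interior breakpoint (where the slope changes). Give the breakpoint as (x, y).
(-0.6, 4.7)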